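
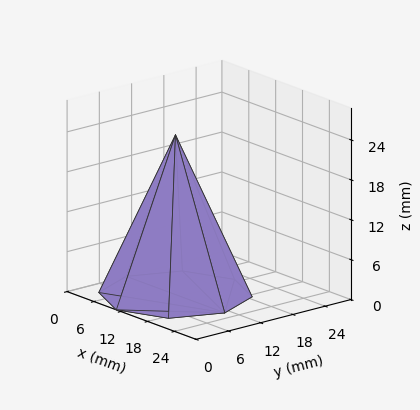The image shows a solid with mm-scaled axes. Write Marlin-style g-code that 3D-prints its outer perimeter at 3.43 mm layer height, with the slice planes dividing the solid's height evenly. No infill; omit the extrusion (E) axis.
Reading the render: the shape is a regular 8-sided pyramid, base circumscribed radius ≈ 11 mm, apex at z ≈ 24 mm (dimensions read to the nearest mm from the axis ticks). For the g-code, the solid's height is divided into equal slices at the stated Δz and each level perimeter traced with G1 moves after a G0 lift.

; perimeter-only toolpath
G21 ; units = mm
G90 ; absolute positioning
G28 ; home
; layer 1
G0 Z3.43
G0 X20.43 Y11.00
G1 X17.67 Y17.67
G1 X11.00 Y20.43
G1 X4.33 Y17.67
G1 X1.57 Y11.00
G1 X4.33 Y4.33
G1 X11.00 Y1.57
G1 X17.67 Y4.33
G1 X20.43 Y11.00
; layer 2
G0 Z6.86
G0 X18.86 Y11.00
G1 X16.56 Y16.56
G1 X11.00 Y18.86
G1 X5.44 Y16.56
G1 X3.14 Y11.00
G1 X5.44 Y5.44
G1 X11.00 Y3.14
G1 X16.56 Y5.44
G1 X18.86 Y11.00
; layer 3
G0 Z10.29
G0 X17.29 Y11.00
G1 X15.45 Y15.45
G1 X11.00 Y17.29
G1 X6.55 Y15.45
G1 X4.71 Y11.00
G1 X6.55 Y6.55
G1 X11.00 Y4.71
G1 X15.45 Y6.55
G1 X17.29 Y11.00
; layer 4
G0 Z13.71
G0 X15.71 Y11.00
G1 X14.33 Y14.33
G1 X11.00 Y15.71
G1 X7.67 Y14.33
G1 X6.29 Y11.00
G1 X7.67 Y7.67
G1 X11.00 Y6.29
G1 X14.33 Y7.67
G1 X15.71 Y11.00
; layer 5
G0 Z17.14
G0 X14.14 Y11.00
G1 X13.22 Y13.22
G1 X11.00 Y14.14
G1 X8.78 Y13.22
G1 X7.86 Y11.00
G1 X8.78 Y8.78
G1 X11.00 Y7.86
G1 X13.22 Y8.78
G1 X14.14 Y11.00
; layer 6
G0 Z20.57
G0 X12.57 Y11.00
G1 X12.11 Y12.11
G1 X11.00 Y12.57
G1 X9.89 Y12.11
G1 X9.43 Y11.00
G1 X9.89 Y9.89
G1 X11.00 Y9.43
G1 X12.11 Y9.89
G1 X12.57 Y11.00
M2 ; end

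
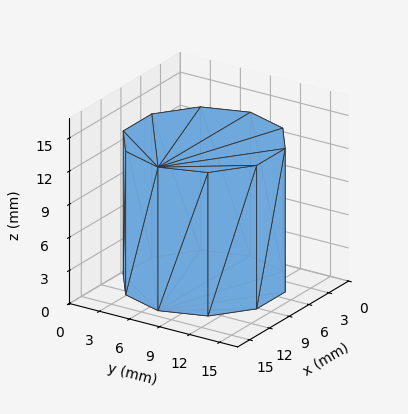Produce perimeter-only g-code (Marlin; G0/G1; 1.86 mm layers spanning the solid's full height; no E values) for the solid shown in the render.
Reading the render: the shape is a regular 10-sided prism (a cylinder approximated with 10 flat sides), circumscribed radius ≈ 7 mm, height ≈ 13 mm (dimensions read to the nearest mm from the axis ticks). For the g-code, the solid's height is divided into equal slices at the stated Δz and each level perimeter traced with G1 moves after a G0 lift.

; perimeter-only toolpath
G21 ; units = mm
G90 ; absolute positioning
G28 ; home
; layer 1
G0 Z1.86
G0 X14.00 Y7.00
G1 X12.66 Y11.11
G1 X9.16 Y13.66
G1 X4.84 Y13.66
G1 X1.34 Y11.11
G1 X0.00 Y7.00
G1 X1.34 Y2.89
G1 X4.84 Y0.34
G1 X9.16 Y0.34
G1 X12.66 Y2.89
G1 X14.00 Y7.00
; layer 2
G0 Z3.71
G0 X14.00 Y7.00
G1 X12.66 Y11.11
G1 X9.16 Y13.66
G1 X4.84 Y13.66
G1 X1.34 Y11.11
G1 X0.00 Y7.00
G1 X1.34 Y2.89
G1 X4.84 Y0.34
G1 X9.16 Y0.34
G1 X12.66 Y2.89
G1 X14.00 Y7.00
; layer 3
G0 Z5.57
G0 X14.00 Y7.00
G1 X12.66 Y11.11
G1 X9.16 Y13.66
G1 X4.84 Y13.66
G1 X1.34 Y11.11
G1 X0.00 Y7.00
G1 X1.34 Y2.89
G1 X4.84 Y0.34
G1 X9.16 Y0.34
G1 X12.66 Y2.89
G1 X14.00 Y7.00
; layer 4
G0 Z7.43
G0 X14.00 Y7.00
G1 X12.66 Y11.11
G1 X9.16 Y13.66
G1 X4.84 Y13.66
G1 X1.34 Y11.11
G1 X0.00 Y7.00
G1 X1.34 Y2.89
G1 X4.84 Y0.34
G1 X9.16 Y0.34
G1 X12.66 Y2.89
G1 X14.00 Y7.00
; layer 5
G0 Z9.29
G0 X14.00 Y7.00
G1 X12.66 Y11.11
G1 X9.16 Y13.66
G1 X4.84 Y13.66
G1 X1.34 Y11.11
G1 X0.00 Y7.00
G1 X1.34 Y2.89
G1 X4.84 Y0.34
G1 X9.16 Y0.34
G1 X12.66 Y2.89
G1 X14.00 Y7.00
; layer 6
G0 Z11.14
G0 X14.00 Y7.00
G1 X12.66 Y11.11
G1 X9.16 Y13.66
G1 X4.84 Y13.66
G1 X1.34 Y11.11
G1 X0.00 Y7.00
G1 X1.34 Y2.89
G1 X4.84 Y0.34
G1 X9.16 Y0.34
G1 X12.66 Y2.89
G1 X14.00 Y7.00
; layer 7
G0 Z13.00
G0 X14.00 Y7.00
G1 X12.66 Y11.11
G1 X9.16 Y13.66
G1 X4.84 Y13.66
G1 X1.34 Y11.11
G1 X0.00 Y7.00
G1 X1.34 Y2.89
G1 X4.84 Y0.34
G1 X9.16 Y0.34
G1 X12.66 Y2.89
G1 X14.00 Y7.00
M2 ; end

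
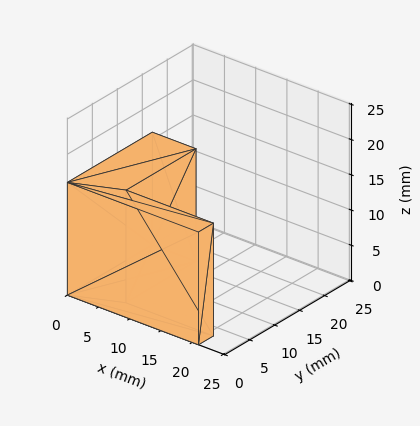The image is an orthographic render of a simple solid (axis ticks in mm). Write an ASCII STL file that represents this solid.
Reading the render: the shape is an L-shaped prism: outer 21 × 17 mm, arm thicknesses ≈ 3 mm (horizontal) and 7 mm (vertical), extruded 16 mm in z (dimensions read to the nearest mm from the axis ticks). For the STL, each face is triangulated and given an outward normal.

solid part
  facet normal 0.0000 0.0000 -1.0000
    outer loop
      vertex 21.000 3.000 0.000
      vertex 21.000 0.000 0.000
      vertex 0.000 0.000 0.000
    endloop
  endfacet
  facet normal 0.0000 0.0000 -1.0000
    outer loop
      vertex 7.000 3.000 0.000
      vertex 21.000 3.000 0.000
      vertex 0.000 0.000 0.000
    endloop
  endfacet
  facet normal 0.0000 0.0000 -1.0000
    outer loop
      vertex 7.000 17.000 0.000
      vertex 7.000 3.000 0.000
      vertex 0.000 0.000 0.000
    endloop
  endfacet
  facet normal 0.0000 0.0000 -1.0000
    outer loop
      vertex 0.000 17.000 0.000
      vertex 7.000 17.000 0.000
      vertex 0.000 0.000 0.000
    endloop
  endfacet
  facet normal 0.0000 0.0000 1.0000
    outer loop
      vertex 0.000 0.000 16.000
      vertex 21.000 0.000 16.000
      vertex 21.000 3.000 16.000
    endloop
  endfacet
  facet normal 0.0000 0.0000 1.0000
    outer loop
      vertex 0.000 0.000 16.000
      vertex 21.000 3.000 16.000
      vertex 7.000 3.000 16.000
    endloop
  endfacet
  facet normal 0.0000 0.0000 1.0000
    outer loop
      vertex 0.000 0.000 16.000
      vertex 7.000 3.000 16.000
      vertex 7.000 17.000 16.000
    endloop
  endfacet
  facet normal 0.0000 0.0000 1.0000
    outer loop
      vertex 0.000 0.000 16.000
      vertex 7.000 17.000 16.000
      vertex 0.000 17.000 16.000
    endloop
  endfacet
  facet normal 0.0000 -1.0000 0.0000
    outer loop
      vertex 0.000 0.000 0.000
      vertex 21.000 0.000 0.000
      vertex 21.000 0.000 16.000
    endloop
  endfacet
  facet normal 0.0000 -1.0000 0.0000
    outer loop
      vertex 0.000 0.000 0.000
      vertex 21.000 0.000 16.000
      vertex 0.000 0.000 16.000
    endloop
  endfacet
  facet normal 1.0000 0.0000 0.0000
    outer loop
      vertex 21.000 0.000 0.000
      vertex 21.000 3.000 0.000
      vertex 21.000 3.000 16.000
    endloop
  endfacet
  facet normal 1.0000 0.0000 0.0000
    outer loop
      vertex 21.000 0.000 0.000
      vertex 21.000 3.000 16.000
      vertex 21.000 0.000 16.000
    endloop
  endfacet
  facet normal 0.0000 1.0000 0.0000
    outer loop
      vertex 21.000 3.000 0.000
      vertex 7.000 3.000 0.000
      vertex 7.000 3.000 16.000
    endloop
  endfacet
  facet normal 0.0000 1.0000 0.0000
    outer loop
      vertex 21.000 3.000 0.000
      vertex 7.000 3.000 16.000
      vertex 21.000 3.000 16.000
    endloop
  endfacet
  facet normal 1.0000 0.0000 0.0000
    outer loop
      vertex 7.000 3.000 0.000
      vertex 7.000 17.000 0.000
      vertex 7.000 17.000 16.000
    endloop
  endfacet
  facet normal 1.0000 0.0000 0.0000
    outer loop
      vertex 7.000 3.000 0.000
      vertex 7.000 17.000 16.000
      vertex 7.000 3.000 16.000
    endloop
  endfacet
  facet normal 0.0000 1.0000 0.0000
    outer loop
      vertex 7.000 17.000 0.000
      vertex 0.000 17.000 0.000
      vertex 0.000 17.000 16.000
    endloop
  endfacet
  facet normal 0.0000 1.0000 0.0000
    outer loop
      vertex 7.000 17.000 0.000
      vertex 0.000 17.000 16.000
      vertex 7.000 17.000 16.000
    endloop
  endfacet
  facet normal -1.0000 0.0000 0.0000
    outer loop
      vertex 0.000 17.000 0.000
      vertex 0.000 0.000 0.000
      vertex 0.000 0.000 16.000
    endloop
  endfacet
  facet normal -1.0000 0.0000 0.0000
    outer loop
      vertex 0.000 17.000 0.000
      vertex 0.000 0.000 16.000
      vertex 0.000 17.000 16.000
    endloop
  endfacet
endsolid part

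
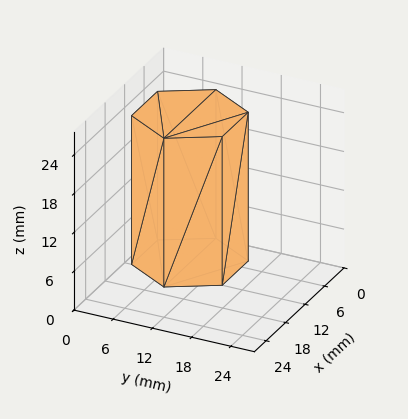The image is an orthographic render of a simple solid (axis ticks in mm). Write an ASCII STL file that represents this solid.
Reading the render: the shape is a regular 6-sided prism (a cylinder approximated with 6 flat sides), circumscribed radius ≈ 8 mm, height ≈ 23 mm (dimensions read to the nearest mm from the axis ticks). For the STL, each face is triangulated and given an outward normal.

solid part
  facet normal 0.0000 0.0000 -1.0000
    outer loop
      vertex 4.00 14.93 0.00
      vertex 12.00 14.93 0.00
      vertex 16.00 8.00 0.00
    endloop
  endfacet
  facet normal 0.0000 0.0000 -1.0000
    outer loop
      vertex 0.00 8.00 0.00
      vertex 4.00 14.93 0.00
      vertex 16.00 8.00 0.00
    endloop
  endfacet
  facet normal 0.0000 0.0000 -1.0000
    outer loop
      vertex 4.00 1.07 0.00
      vertex 0.00 8.00 0.00
      vertex 16.00 8.00 0.00
    endloop
  endfacet
  facet normal 0.0000 0.0000 -1.0000
    outer loop
      vertex 12.00 1.07 0.00
      vertex 4.00 1.07 0.00
      vertex 16.00 8.00 0.00
    endloop
  endfacet
  facet normal 0.0000 0.0000 1.0000
    outer loop
      vertex 16.00 8.00 23.00
      vertex 12.00 14.93 23.00
      vertex 4.00 14.93 23.00
    endloop
  endfacet
  facet normal 0.0000 0.0000 1.0000
    outer loop
      vertex 16.00 8.00 23.00
      vertex 4.00 14.93 23.00
      vertex 0.00 8.00 23.00
    endloop
  endfacet
  facet normal 0.0000 0.0000 1.0000
    outer loop
      vertex 16.00 8.00 23.00
      vertex 0.00 8.00 23.00
      vertex 4.00 1.07 23.00
    endloop
  endfacet
  facet normal 0.0000 0.0000 1.0000
    outer loop
      vertex 16.00 8.00 23.00
      vertex 4.00 1.07 23.00
      vertex 12.00 1.07 23.00
    endloop
  endfacet
  facet normal 0.8661 0.4999 0.0000
    outer loop
      vertex 16.00 8.00 0.00
      vertex 12.00 14.93 0.00
      vertex 12.00 14.93 23.00
    endloop
  endfacet
  facet normal 0.8661 0.4999 0.0000
    outer loop
      vertex 16.00 8.00 0.00
      vertex 12.00 14.93 23.00
      vertex 16.00 8.00 23.00
    endloop
  endfacet
  facet normal 0.0000 1.0000 0.0000
    outer loop
      vertex 12.00 14.93 0.00
      vertex 4.00 14.93 0.00
      vertex 4.00 14.93 23.00
    endloop
  endfacet
  facet normal 0.0000 1.0000 0.0000
    outer loop
      vertex 12.00 14.93 0.00
      vertex 4.00 14.93 23.00
      vertex 12.00 14.93 23.00
    endloop
  endfacet
  facet normal -0.8661 0.4999 0.0000
    outer loop
      vertex 4.00 14.93 0.00
      vertex 0.00 8.00 0.00
      vertex 0.00 8.00 23.00
    endloop
  endfacet
  facet normal -0.8661 0.4999 0.0000
    outer loop
      vertex 4.00 14.93 0.00
      vertex 0.00 8.00 23.00
      vertex 4.00 14.93 23.00
    endloop
  endfacet
  facet normal -0.8661 -0.4999 0.0000
    outer loop
      vertex 0.00 8.00 0.00
      vertex 4.00 1.07 0.00
      vertex 4.00 1.07 23.00
    endloop
  endfacet
  facet normal -0.8661 -0.4999 0.0000
    outer loop
      vertex 0.00 8.00 0.00
      vertex 4.00 1.07 23.00
      vertex 0.00 8.00 23.00
    endloop
  endfacet
  facet normal 0.0000 -1.0000 0.0000
    outer loop
      vertex 4.00 1.07 0.00
      vertex 12.00 1.07 0.00
      vertex 12.00 1.07 23.00
    endloop
  endfacet
  facet normal 0.0000 -1.0000 0.0000
    outer loop
      vertex 4.00 1.07 0.00
      vertex 12.00 1.07 23.00
      vertex 4.00 1.07 23.00
    endloop
  endfacet
  facet normal 0.8661 -0.4999 0.0000
    outer loop
      vertex 12.00 1.07 0.00
      vertex 16.00 8.00 0.00
      vertex 16.00 8.00 23.00
    endloop
  endfacet
  facet normal 0.8661 -0.4999 0.0000
    outer loop
      vertex 12.00 1.07 0.00
      vertex 16.00 8.00 23.00
      vertex 12.00 1.07 23.00
    endloop
  endfacet
endsolid part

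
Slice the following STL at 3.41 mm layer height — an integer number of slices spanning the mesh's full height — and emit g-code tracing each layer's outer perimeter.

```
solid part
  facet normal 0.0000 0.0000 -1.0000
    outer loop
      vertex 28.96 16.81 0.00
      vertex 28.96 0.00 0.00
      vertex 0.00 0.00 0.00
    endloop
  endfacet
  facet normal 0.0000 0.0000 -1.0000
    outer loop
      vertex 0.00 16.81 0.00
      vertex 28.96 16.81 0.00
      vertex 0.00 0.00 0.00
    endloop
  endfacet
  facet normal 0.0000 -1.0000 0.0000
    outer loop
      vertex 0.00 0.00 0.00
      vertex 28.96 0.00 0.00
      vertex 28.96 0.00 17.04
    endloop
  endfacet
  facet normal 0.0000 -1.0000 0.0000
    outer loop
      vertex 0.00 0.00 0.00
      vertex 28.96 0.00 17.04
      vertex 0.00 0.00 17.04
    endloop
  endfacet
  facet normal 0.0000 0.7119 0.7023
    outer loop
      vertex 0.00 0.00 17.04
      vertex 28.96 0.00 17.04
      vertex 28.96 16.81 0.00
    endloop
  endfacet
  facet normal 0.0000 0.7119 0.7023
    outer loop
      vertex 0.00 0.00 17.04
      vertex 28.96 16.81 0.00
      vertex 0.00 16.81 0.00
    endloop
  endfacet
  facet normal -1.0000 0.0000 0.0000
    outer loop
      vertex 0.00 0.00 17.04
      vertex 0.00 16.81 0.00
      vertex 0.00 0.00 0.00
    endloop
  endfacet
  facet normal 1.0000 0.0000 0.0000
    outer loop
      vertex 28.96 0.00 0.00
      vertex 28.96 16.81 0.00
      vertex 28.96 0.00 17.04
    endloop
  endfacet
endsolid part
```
; perimeter-only toolpath
G21 ; units = mm
G90 ; absolute positioning
G28 ; home
; layer 1
G0 Z3.41
G0 X0.00 Y0.00
G1 X28.96 Y0.00
G1 X28.96 Y13.45
G1 X0.00 Y13.45
G1 X0.00 Y0.00
; layer 2
G0 Z6.82
G0 X0.00 Y0.00
G1 X28.96 Y0.00
G1 X28.96 Y10.09
G1 X0.00 Y10.09
G1 X0.00 Y0.00
; layer 3
G0 Z10.22
G0 X0.00 Y0.00
G1 X28.96 Y0.00
G1 X28.96 Y6.72
G1 X0.00 Y6.72
G1 X0.00 Y0.00
; layer 4
G0 Z13.63
G0 X0.00 Y0.00
G1 X28.96 Y0.00
G1 X28.96 Y3.36
G1 X0.00 Y3.36
G1 X0.00 Y0.00
M2 ; end

The solid is a wedge (ramp): 29 × 16.8 mm base, rising to 17 mm along the y=0 edge and sloping linearly to z=0 at y=16.8. Slicing at Δz = 3.41 mm — 5 equal slices spanning the solid's height, so layer i sits at z = i·h/5 — gives 4 non-empty perimeters. Each is a 4-segment closed polygon; G0 lifts to the layer z and rapids to the start vertex, then G1 traces the edges. The cross-section shrinks linearly with z (the slice at the apex is degenerate and omitted).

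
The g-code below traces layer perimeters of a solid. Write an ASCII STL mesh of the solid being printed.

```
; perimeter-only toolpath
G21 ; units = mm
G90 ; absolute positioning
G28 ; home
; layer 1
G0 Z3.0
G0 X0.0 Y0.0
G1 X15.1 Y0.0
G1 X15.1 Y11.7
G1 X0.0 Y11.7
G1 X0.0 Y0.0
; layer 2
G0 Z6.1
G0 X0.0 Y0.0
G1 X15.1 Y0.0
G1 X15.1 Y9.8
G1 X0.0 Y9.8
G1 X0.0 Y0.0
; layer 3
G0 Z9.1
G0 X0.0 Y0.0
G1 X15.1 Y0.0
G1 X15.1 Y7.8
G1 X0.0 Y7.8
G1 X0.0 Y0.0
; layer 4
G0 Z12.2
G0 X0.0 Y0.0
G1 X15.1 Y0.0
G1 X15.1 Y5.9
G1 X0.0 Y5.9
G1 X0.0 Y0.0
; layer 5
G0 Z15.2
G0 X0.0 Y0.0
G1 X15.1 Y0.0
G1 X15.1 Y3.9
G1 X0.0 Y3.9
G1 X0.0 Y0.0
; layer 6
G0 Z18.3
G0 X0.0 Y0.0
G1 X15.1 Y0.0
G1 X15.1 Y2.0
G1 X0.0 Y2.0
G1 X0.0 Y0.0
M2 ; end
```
solid part
  facet normal 0.0000 0.0000 -1.0000
    outer loop
      vertex 15.1 13.7 0.0
      vertex 15.1 0.0 0.0
      vertex 0.0 0.0 0.0
    endloop
  endfacet
  facet normal 0.0000 0.0000 -1.0000
    outer loop
      vertex 0.0 13.7 0.0
      vertex 15.1 13.7 0.0
      vertex 0.0 0.0 0.0
    endloop
  endfacet
  facet normal 0.0000 -1.0000 0.0000
    outer loop
      vertex 0.0 0.0 0.0
      vertex 15.1 0.0 0.0
      vertex 15.1 0.0 21.3
    endloop
  endfacet
  facet normal 0.0000 -1.0000 0.0000
    outer loop
      vertex 0.0 0.0 0.0
      vertex 15.1 0.0 21.3
      vertex 0.0 0.0 21.3
    endloop
  endfacet
  facet normal 0.0000 0.8411 0.5410
    outer loop
      vertex 0.0 0.0 21.3
      vertex 15.1 0.0 21.3
      vertex 15.1 13.7 0.0
    endloop
  endfacet
  facet normal 0.0000 0.8411 0.5410
    outer loop
      vertex 0.0 0.0 21.3
      vertex 15.1 13.7 0.0
      vertex 0.0 13.7 0.0
    endloop
  endfacet
  facet normal -1.0000 0.0000 0.0000
    outer loop
      vertex 0.0 0.0 21.3
      vertex 0.0 13.7 0.0
      vertex 0.0 0.0 0.0
    endloop
  endfacet
  facet normal 1.0000 0.0000 0.0000
    outer loop
      vertex 15.1 0.0 0.0
      vertex 15.1 13.7 0.0
      vertex 15.1 0.0 21.3
    endloop
  endfacet
endsolid part

The G0 Z moves step by Δz≈3.0 mm. The G1 loops shrink linearly with z, so the solid tapers from its base footprint up to z≈21.3. Closing with a flat bottom cap and the tapered top and triangulating gives 8 facets — a wedge (ramp): 15.1 × 13.7 mm base, rising to 21.3 mm along the y=0 edge and sloping linearly to z=0 at y=13.7.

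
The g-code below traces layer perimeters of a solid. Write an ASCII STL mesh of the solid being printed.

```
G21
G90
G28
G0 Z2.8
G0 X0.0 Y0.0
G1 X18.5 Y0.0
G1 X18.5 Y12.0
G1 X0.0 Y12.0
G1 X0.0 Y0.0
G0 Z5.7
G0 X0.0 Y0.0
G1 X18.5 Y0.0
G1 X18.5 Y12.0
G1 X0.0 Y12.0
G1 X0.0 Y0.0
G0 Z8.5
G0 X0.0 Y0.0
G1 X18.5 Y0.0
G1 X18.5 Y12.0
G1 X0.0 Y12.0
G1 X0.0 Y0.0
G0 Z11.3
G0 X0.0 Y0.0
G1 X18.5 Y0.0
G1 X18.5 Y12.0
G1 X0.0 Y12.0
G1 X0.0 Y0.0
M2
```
solid part
  facet normal 0.0000 0.0000 -1.0000
    outer loop
      vertex 18.5 12.0 0.0
      vertex 18.5 0.0 0.0
      vertex 0.0 0.0 0.0
    endloop
  endfacet
  facet normal 0.0000 0.0000 -1.0000
    outer loop
      vertex 0.0 12.0 0.0
      vertex 18.5 12.0 0.0
      vertex 0.0 0.0 0.0
    endloop
  endfacet
  facet normal 0.0000 0.0000 1.0000
    outer loop
      vertex 0.0 0.0 11.3
      vertex 18.5 0.0 11.3
      vertex 18.5 12.0 11.3
    endloop
  endfacet
  facet normal 0.0000 0.0000 1.0000
    outer loop
      vertex 0.0 0.0 11.3
      vertex 18.5 12.0 11.3
      vertex 0.0 12.0 11.3
    endloop
  endfacet
  facet normal 0.0000 -1.0000 0.0000
    outer loop
      vertex 0.0 0.0 0.0
      vertex 18.5 0.0 0.0
      vertex 18.5 0.0 11.3
    endloop
  endfacet
  facet normal 0.0000 -1.0000 0.0000
    outer loop
      vertex 0.0 0.0 0.0
      vertex 18.5 0.0 11.3
      vertex 0.0 0.0 11.3
    endloop
  endfacet
  facet normal 0.0000 1.0000 0.0000
    outer loop
      vertex 18.5 12.0 11.3
      vertex 18.5 12.0 0.0
      vertex 0.0 12.0 0.0
    endloop
  endfacet
  facet normal 0.0000 1.0000 0.0000
    outer loop
      vertex 0.0 12.0 11.3
      vertex 18.5 12.0 11.3
      vertex 0.0 12.0 0.0
    endloop
  endfacet
  facet normal -1.0000 0.0000 0.0000
    outer loop
      vertex 0.0 12.0 11.3
      vertex 0.0 12.0 0.0
      vertex 0.0 0.0 0.0
    endloop
  endfacet
  facet normal -1.0000 0.0000 0.0000
    outer loop
      vertex 0.0 0.0 11.3
      vertex 0.0 12.0 11.3
      vertex 0.0 0.0 0.0
    endloop
  endfacet
  facet normal 1.0000 0.0000 0.0000
    outer loop
      vertex 18.5 0.0 0.0
      vertex 18.5 12.0 0.0
      vertex 18.5 12.0 11.3
    endloop
  endfacet
  facet normal 1.0000 0.0000 0.0000
    outer loop
      vertex 18.5 0.0 0.0
      vertex 18.5 12.0 11.3
      vertex 18.5 0.0 11.3
    endloop
  endfacet
endsolid part

The G0 Z moves step by Δz≈2.8 mm. Every layer's G1 loop is the same polygon, so the solid is a straight extrusion of it from z=0 to z≈11.3. Closing with flat bottom and top caps and triangulating gives 12 facets — a rectangular box, roughly 18.5 × 12 mm footprint and 11.3 mm tall.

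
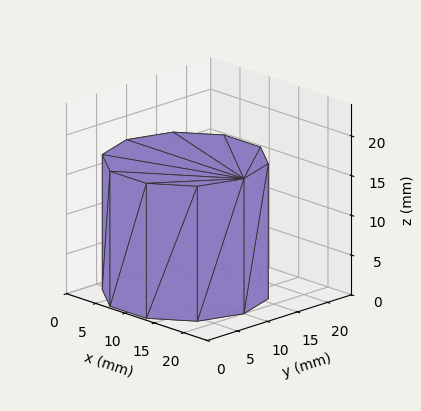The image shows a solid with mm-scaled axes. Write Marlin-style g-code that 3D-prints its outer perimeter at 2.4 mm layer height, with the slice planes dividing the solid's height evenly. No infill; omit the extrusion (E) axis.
Reading the render: the shape is a regular 10-sided prism (a cylinder approximated with 10 flat sides), circumscribed radius ≈ 10 mm, height ≈ 17 mm (dimensions read to the nearest mm from the axis ticks). For the g-code, the solid's height is divided into equal slices at the stated Δz and each level perimeter traced with G1 moves after a G0 lift.

; perimeter-only toolpath
G21 ; units = mm
G90 ; absolute positioning
G28 ; home
; layer 1
G0 Z2.4
G0 X20.0 Y10.0
G1 X18.1 Y15.9
G1 X13.1 Y19.5
G1 X6.9 Y19.5
G1 X1.9 Y15.9
G1 X0.0 Y10.0
G1 X1.9 Y4.1
G1 X6.9 Y0.5
G1 X13.1 Y0.5
G1 X18.1 Y4.1
G1 X20.0 Y10.0
; layer 2
G0 Z4.9
G0 X20.0 Y10.0
G1 X18.1 Y15.9
G1 X13.1 Y19.5
G1 X6.9 Y19.5
G1 X1.9 Y15.9
G1 X0.0 Y10.0
G1 X1.9 Y4.1
G1 X6.9 Y0.5
G1 X13.1 Y0.5
G1 X18.1 Y4.1
G1 X20.0 Y10.0
; layer 3
G0 Z7.3
G0 X20.0 Y10.0
G1 X18.1 Y15.9
G1 X13.1 Y19.5
G1 X6.9 Y19.5
G1 X1.9 Y15.9
G1 X0.0 Y10.0
G1 X1.9 Y4.1
G1 X6.9 Y0.5
G1 X13.1 Y0.5
G1 X18.1 Y4.1
G1 X20.0 Y10.0
; layer 4
G0 Z9.7
G0 X20.0 Y10.0
G1 X18.1 Y15.9
G1 X13.1 Y19.5
G1 X6.9 Y19.5
G1 X1.9 Y15.9
G1 X0.0 Y10.0
G1 X1.9 Y4.1
G1 X6.9 Y0.5
G1 X13.1 Y0.5
G1 X18.1 Y4.1
G1 X20.0 Y10.0
; layer 5
G0 Z12.1
G0 X20.0 Y10.0
G1 X18.1 Y15.9
G1 X13.1 Y19.5
G1 X6.9 Y19.5
G1 X1.9 Y15.9
G1 X0.0 Y10.0
G1 X1.9 Y4.1
G1 X6.9 Y0.5
G1 X13.1 Y0.5
G1 X18.1 Y4.1
G1 X20.0 Y10.0
; layer 6
G0 Z14.6
G0 X20.0 Y10.0
G1 X18.1 Y15.9
G1 X13.1 Y19.5
G1 X6.9 Y19.5
G1 X1.9 Y15.9
G1 X0.0 Y10.0
G1 X1.9 Y4.1
G1 X6.9 Y0.5
G1 X13.1 Y0.5
G1 X18.1 Y4.1
G1 X20.0 Y10.0
; layer 7
G0 Z17.0
G0 X20.0 Y10.0
G1 X18.1 Y15.9
G1 X13.1 Y19.5
G1 X6.9 Y19.5
G1 X1.9 Y15.9
G1 X0.0 Y10.0
G1 X1.9 Y4.1
G1 X6.9 Y0.5
G1 X13.1 Y0.5
G1 X18.1 Y4.1
G1 X20.0 Y10.0
M2 ; end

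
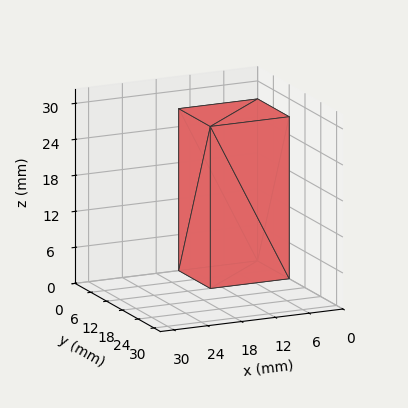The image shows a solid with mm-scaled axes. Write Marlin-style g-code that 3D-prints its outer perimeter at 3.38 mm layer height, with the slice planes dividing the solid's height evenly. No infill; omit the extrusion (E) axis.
Reading the render: the shape is a rectangular box, roughly 14 × 12 mm footprint and 27 mm tall (dimensions read to the nearest mm from the axis ticks). For the g-code, the solid's height is divided into equal slices at the stated Δz and each level perimeter traced with G1 moves after a G0 lift.

; perimeter-only toolpath
G21 ; units = mm
G90 ; absolute positioning
G28 ; home
; layer 1
G0 Z3.38
G0 X0.00 Y0.00
G1 X14.00 Y0.00
G1 X14.00 Y12.00
G1 X0.00 Y12.00
G1 X0.00 Y0.00
; layer 2
G0 Z6.75
G0 X0.00 Y0.00
G1 X14.00 Y0.00
G1 X14.00 Y12.00
G1 X0.00 Y12.00
G1 X0.00 Y0.00
; layer 3
G0 Z10.12
G0 X0.00 Y0.00
G1 X14.00 Y0.00
G1 X14.00 Y12.00
G1 X0.00 Y12.00
G1 X0.00 Y0.00
; layer 4
G0 Z13.50
G0 X0.00 Y0.00
G1 X14.00 Y0.00
G1 X14.00 Y12.00
G1 X0.00 Y12.00
G1 X0.00 Y0.00
; layer 5
G0 Z16.88
G0 X0.00 Y0.00
G1 X14.00 Y0.00
G1 X14.00 Y12.00
G1 X0.00 Y12.00
G1 X0.00 Y0.00
; layer 6
G0 Z20.25
G0 X0.00 Y0.00
G1 X14.00 Y0.00
G1 X14.00 Y12.00
G1 X0.00 Y12.00
G1 X0.00 Y0.00
; layer 7
G0 Z23.62
G0 X0.00 Y0.00
G1 X14.00 Y0.00
G1 X14.00 Y12.00
G1 X0.00 Y12.00
G1 X0.00 Y0.00
; layer 8
G0 Z27.00
G0 X0.00 Y0.00
G1 X14.00 Y0.00
G1 X14.00 Y12.00
G1 X0.00 Y12.00
G1 X0.00 Y0.00
M2 ; end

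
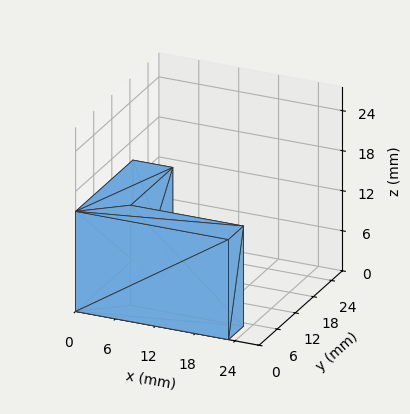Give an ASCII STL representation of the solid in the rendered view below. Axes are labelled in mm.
Reading the render: the shape is an L-shaped prism: outer 23 × 19 mm, arm thicknesses ≈ 5 mm (horizontal) and 6 mm (vertical), extruded 15 mm in z (dimensions read to the nearest mm from the axis ticks). For the STL, each face is triangulated and given an outward normal.

solid part
  facet normal 0.0000 0.0000 -1.0000
    outer loop
      vertex 23.0 5.0 0.0
      vertex 23.0 0.0 0.0
      vertex 0.0 0.0 0.0
    endloop
  endfacet
  facet normal 0.0000 0.0000 -1.0000
    outer loop
      vertex 6.0 5.0 0.0
      vertex 23.0 5.0 0.0
      vertex 0.0 0.0 0.0
    endloop
  endfacet
  facet normal 0.0000 0.0000 -1.0000
    outer loop
      vertex 6.0 19.0 0.0
      vertex 6.0 5.0 0.0
      vertex 0.0 0.0 0.0
    endloop
  endfacet
  facet normal 0.0000 0.0000 -1.0000
    outer loop
      vertex 0.0 19.0 0.0
      vertex 6.0 19.0 0.0
      vertex 0.0 0.0 0.0
    endloop
  endfacet
  facet normal 0.0000 0.0000 1.0000
    outer loop
      vertex 0.0 0.0 15.0
      vertex 23.0 0.0 15.0
      vertex 23.0 5.0 15.0
    endloop
  endfacet
  facet normal 0.0000 0.0000 1.0000
    outer loop
      vertex 0.0 0.0 15.0
      vertex 23.0 5.0 15.0
      vertex 6.0 5.0 15.0
    endloop
  endfacet
  facet normal 0.0000 0.0000 1.0000
    outer loop
      vertex 0.0 0.0 15.0
      vertex 6.0 5.0 15.0
      vertex 6.0 19.0 15.0
    endloop
  endfacet
  facet normal 0.0000 0.0000 1.0000
    outer loop
      vertex 0.0 0.0 15.0
      vertex 6.0 19.0 15.0
      vertex 0.0 19.0 15.0
    endloop
  endfacet
  facet normal 0.0000 -1.0000 0.0000
    outer loop
      vertex 0.0 0.0 0.0
      vertex 23.0 0.0 0.0
      vertex 23.0 0.0 15.0
    endloop
  endfacet
  facet normal 0.0000 -1.0000 0.0000
    outer loop
      vertex 0.0 0.0 0.0
      vertex 23.0 0.0 15.0
      vertex 0.0 0.0 15.0
    endloop
  endfacet
  facet normal 1.0000 0.0000 0.0000
    outer loop
      vertex 23.0 0.0 0.0
      vertex 23.0 5.0 0.0
      vertex 23.0 5.0 15.0
    endloop
  endfacet
  facet normal 1.0000 0.0000 0.0000
    outer loop
      vertex 23.0 0.0 0.0
      vertex 23.0 5.0 15.0
      vertex 23.0 0.0 15.0
    endloop
  endfacet
  facet normal 0.0000 1.0000 0.0000
    outer loop
      vertex 23.0 5.0 0.0
      vertex 6.0 5.0 0.0
      vertex 6.0 5.0 15.0
    endloop
  endfacet
  facet normal 0.0000 1.0000 0.0000
    outer loop
      vertex 23.0 5.0 0.0
      vertex 6.0 5.0 15.0
      vertex 23.0 5.0 15.0
    endloop
  endfacet
  facet normal 1.0000 0.0000 0.0000
    outer loop
      vertex 6.0 5.0 0.0
      vertex 6.0 19.0 0.0
      vertex 6.0 19.0 15.0
    endloop
  endfacet
  facet normal 1.0000 0.0000 0.0000
    outer loop
      vertex 6.0 5.0 0.0
      vertex 6.0 19.0 15.0
      vertex 6.0 5.0 15.0
    endloop
  endfacet
  facet normal 0.0000 1.0000 0.0000
    outer loop
      vertex 6.0 19.0 0.0
      vertex 0.0 19.0 0.0
      vertex 0.0 19.0 15.0
    endloop
  endfacet
  facet normal 0.0000 1.0000 0.0000
    outer loop
      vertex 6.0 19.0 0.0
      vertex 0.0 19.0 15.0
      vertex 6.0 19.0 15.0
    endloop
  endfacet
  facet normal -1.0000 0.0000 0.0000
    outer loop
      vertex 0.0 19.0 0.0
      vertex 0.0 0.0 0.0
      vertex 0.0 0.0 15.0
    endloop
  endfacet
  facet normal -1.0000 0.0000 0.0000
    outer loop
      vertex 0.0 19.0 0.0
      vertex 0.0 0.0 15.0
      vertex 0.0 19.0 15.0
    endloop
  endfacet
endsolid part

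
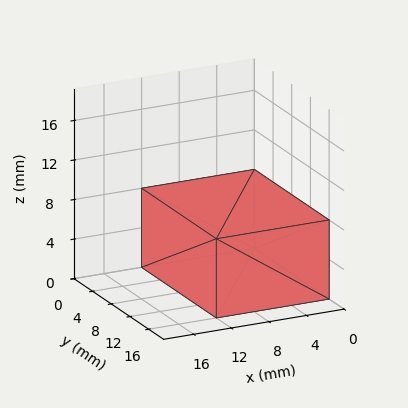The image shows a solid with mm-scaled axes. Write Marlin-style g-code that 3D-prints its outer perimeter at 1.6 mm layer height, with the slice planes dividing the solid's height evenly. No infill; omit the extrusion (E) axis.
Reading the render: the shape is a rectangular box, roughly 12 × 16 mm footprint and 8 mm tall (dimensions read to the nearest mm from the axis ticks). For the g-code, the solid's height is divided into equal slices at the stated Δz and each level perimeter traced with G1 moves after a G0 lift.

; perimeter-only toolpath
G21 ; units = mm
G90 ; absolute positioning
G28 ; home
; layer 1
G0 Z1.6
G0 X0.0 Y0.0
G1 X12.0 Y0.0
G1 X12.0 Y16.0
G1 X0.0 Y16.0
G1 X0.0 Y0.0
; layer 2
G0 Z3.2
G0 X0.0 Y0.0
G1 X12.0 Y0.0
G1 X12.0 Y16.0
G1 X0.0 Y16.0
G1 X0.0 Y0.0
; layer 3
G0 Z4.8
G0 X0.0 Y0.0
G1 X12.0 Y0.0
G1 X12.0 Y16.0
G1 X0.0 Y16.0
G1 X0.0 Y0.0
; layer 4
G0 Z6.4
G0 X0.0 Y0.0
G1 X12.0 Y0.0
G1 X12.0 Y16.0
G1 X0.0 Y16.0
G1 X0.0 Y0.0
; layer 5
G0 Z8.0
G0 X0.0 Y0.0
G1 X12.0 Y0.0
G1 X12.0 Y16.0
G1 X0.0 Y16.0
G1 X0.0 Y0.0
M2 ; end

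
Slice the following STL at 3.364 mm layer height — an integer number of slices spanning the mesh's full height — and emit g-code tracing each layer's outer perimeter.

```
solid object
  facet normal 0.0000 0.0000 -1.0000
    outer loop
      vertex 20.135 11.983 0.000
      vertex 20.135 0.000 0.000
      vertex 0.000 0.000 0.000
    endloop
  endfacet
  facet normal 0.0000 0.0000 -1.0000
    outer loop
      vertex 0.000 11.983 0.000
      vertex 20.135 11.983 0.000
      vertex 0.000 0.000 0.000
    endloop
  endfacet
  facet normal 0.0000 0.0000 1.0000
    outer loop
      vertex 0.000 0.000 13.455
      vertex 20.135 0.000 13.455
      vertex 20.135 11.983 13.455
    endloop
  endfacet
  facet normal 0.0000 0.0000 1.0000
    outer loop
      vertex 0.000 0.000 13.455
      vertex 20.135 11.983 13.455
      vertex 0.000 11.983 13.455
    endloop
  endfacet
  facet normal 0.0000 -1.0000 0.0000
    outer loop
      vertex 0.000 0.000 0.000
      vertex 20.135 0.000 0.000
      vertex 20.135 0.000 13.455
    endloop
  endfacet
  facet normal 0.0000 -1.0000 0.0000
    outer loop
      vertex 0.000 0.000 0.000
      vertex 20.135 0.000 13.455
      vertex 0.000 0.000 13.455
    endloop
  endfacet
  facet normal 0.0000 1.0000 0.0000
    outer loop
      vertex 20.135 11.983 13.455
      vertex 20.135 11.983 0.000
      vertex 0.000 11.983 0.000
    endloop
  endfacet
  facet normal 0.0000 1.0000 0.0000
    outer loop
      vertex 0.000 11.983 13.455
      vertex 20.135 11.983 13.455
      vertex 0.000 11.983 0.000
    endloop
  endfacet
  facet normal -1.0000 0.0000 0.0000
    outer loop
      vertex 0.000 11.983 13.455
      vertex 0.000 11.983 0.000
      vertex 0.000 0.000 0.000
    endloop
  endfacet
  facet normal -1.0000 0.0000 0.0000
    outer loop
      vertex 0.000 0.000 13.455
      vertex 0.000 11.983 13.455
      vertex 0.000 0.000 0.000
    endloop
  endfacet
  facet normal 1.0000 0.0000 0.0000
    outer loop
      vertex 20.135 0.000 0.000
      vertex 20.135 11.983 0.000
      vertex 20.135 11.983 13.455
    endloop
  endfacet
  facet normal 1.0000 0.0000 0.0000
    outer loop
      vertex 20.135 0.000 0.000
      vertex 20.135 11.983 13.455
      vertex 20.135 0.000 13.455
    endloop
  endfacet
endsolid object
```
; perimeter-only toolpath
G21 ; units = mm
G90 ; absolute positioning
G28 ; home
; layer 1
G0 Z3.364
G0 X0.000 Y0.000
G1 X20.135 Y0.000
G1 X20.135 Y11.983
G1 X0.000 Y11.983
G1 X0.000 Y0.000
; layer 2
G0 Z6.728
G0 X0.000 Y0.000
G1 X20.135 Y0.000
G1 X20.135 Y11.983
G1 X0.000 Y11.983
G1 X0.000 Y0.000
; layer 3
G0 Z10.091
G0 X0.000 Y0.000
G1 X20.135 Y0.000
G1 X20.135 Y11.983
G1 X0.000 Y11.983
G1 X0.000 Y0.000
; layer 4
G0 Z13.455
G0 X0.000 Y0.000
G1 X20.135 Y0.000
G1 X20.135 Y11.983
G1 X0.000 Y11.983
G1 X0.000 Y0.000
M2 ; end

The solid is a rectangular box, roughly 20.1 × 12 mm footprint and 13.5 mm tall. Slicing at Δz = 3.364 mm — 4 equal slices spanning the solid's height, so layer i sits at z = i·h/4 — gives 4 non-empty perimeters. Each is a 4-segment closed polygon; G0 lifts to the layer z and rapids to the start vertex, then G1 traces the edges.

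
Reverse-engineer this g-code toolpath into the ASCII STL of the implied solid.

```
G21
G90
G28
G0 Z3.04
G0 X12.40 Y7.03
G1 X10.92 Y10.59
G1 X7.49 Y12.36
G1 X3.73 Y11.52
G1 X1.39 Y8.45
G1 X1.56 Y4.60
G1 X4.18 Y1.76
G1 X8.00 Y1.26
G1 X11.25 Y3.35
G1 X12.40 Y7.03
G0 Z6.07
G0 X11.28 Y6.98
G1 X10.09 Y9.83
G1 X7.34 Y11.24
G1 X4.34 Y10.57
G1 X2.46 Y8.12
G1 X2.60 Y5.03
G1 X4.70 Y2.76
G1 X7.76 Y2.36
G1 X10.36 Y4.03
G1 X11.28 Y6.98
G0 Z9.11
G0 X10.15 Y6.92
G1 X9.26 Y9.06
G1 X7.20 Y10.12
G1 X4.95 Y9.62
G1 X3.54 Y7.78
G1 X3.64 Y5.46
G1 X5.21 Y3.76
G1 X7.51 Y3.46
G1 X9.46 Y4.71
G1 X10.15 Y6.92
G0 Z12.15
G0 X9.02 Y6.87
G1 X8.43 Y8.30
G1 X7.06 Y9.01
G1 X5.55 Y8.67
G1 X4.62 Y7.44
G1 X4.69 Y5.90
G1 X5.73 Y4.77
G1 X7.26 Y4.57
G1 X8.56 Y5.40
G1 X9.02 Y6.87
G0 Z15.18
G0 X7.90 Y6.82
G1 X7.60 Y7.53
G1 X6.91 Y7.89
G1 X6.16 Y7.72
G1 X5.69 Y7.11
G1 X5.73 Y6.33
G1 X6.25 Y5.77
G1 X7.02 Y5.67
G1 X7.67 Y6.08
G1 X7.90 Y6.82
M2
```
solid part
  facet normal 0.0000 0.0000 -1.0000
    outer loop
      vertex 7.63 13.48 0.00
      vertex 11.75 11.36 0.00
      vertex 13.53 7.08 0.00
    endloop
  endfacet
  facet normal 0.0000 0.0000 -1.0000
    outer loop
      vertex 3.12 12.47 0.00
      vertex 7.63 13.48 0.00
      vertex 13.53 7.08 0.00
    endloop
  endfacet
  facet normal 0.0000 0.0000 -1.0000
    outer loop
      vertex 0.31 8.79 0.00
      vertex 3.12 12.47 0.00
      vertex 13.53 7.08 0.00
    endloop
  endfacet
  facet normal 0.0000 0.0000 -1.0000
    outer loop
      vertex 0.52 4.16 0.00
      vertex 0.31 8.79 0.00
      vertex 13.53 7.08 0.00
    endloop
  endfacet
  facet normal 0.0000 0.0000 -1.0000
    outer loop
      vertex 3.66 0.76 0.00
      vertex 0.52 4.16 0.00
      vertex 13.53 7.08 0.00
    endloop
  endfacet
  facet normal 0.0000 0.0000 -1.0000
    outer loop
      vertex 8.25 0.16 0.00
      vertex 3.66 0.76 0.00
      vertex 13.53 7.08 0.00
    endloop
  endfacet
  facet normal 0.0000 0.0000 -1.0000
    outer loop
      vertex 12.15 2.66 0.00
      vertex 8.25 0.16 0.00
      vertex 13.53 7.08 0.00
    endloop
  endfacet
  facet normal 0.8717 0.3625 0.3296
    outer loop
      vertex 13.53 7.08 0.00
      vertex 11.75 11.36 0.00
      vertex 6.77 6.77 18.22
    endloop
  endfacet
  facet normal 0.4320 0.8395 0.3296
    outer loop
      vertex 11.75 11.36 0.00
      vertex 7.63 13.48 0.00
      vertex 6.77 6.77 18.22
    endloop
  endfacet
  facet normal -0.2063 0.9213 0.3296
    outer loop
      vertex 7.63 13.48 0.00
      vertex 3.12 12.47 0.00
      vertex 6.77 6.77 18.22
    endloop
  endfacet
  facet normal -0.7504 0.5730 0.3296
    outer loop
      vertex 3.12 12.47 0.00
      vertex 0.31 8.79 0.00
      vertex 6.77 6.77 18.22
    endloop
  endfacet
  facet normal -0.9431 -0.0428 0.3297
    outer loop
      vertex 0.31 8.79 0.00
      vertex 0.52 4.16 0.00
      vertex 6.77 6.77 18.22
    endloop
  endfacet
  facet normal -0.6936 -0.6405 0.3297
    outer loop
      vertex 0.52 4.16 0.00
      vertex 3.66 0.76 0.00
      vertex 6.77 6.77 18.22
    endloop
  endfacet
  facet normal -0.1224 -0.9361 0.3297
    outer loop
      vertex 3.66 0.76 0.00
      vertex 8.25 0.16 0.00
      vertex 6.77 6.77 18.22
    endloop
  endfacet
  facet normal 0.5095 -0.7948 0.3297
    outer loop
      vertex 8.25 0.16 0.00
      vertex 12.15 2.66 0.00
      vertex 6.77 6.77 18.22
    endloop
  endfacet
  facet normal 0.9012 -0.2814 0.3296
    outer loop
      vertex 12.15 2.66 0.00
      vertex 13.53 7.08 0.00
      vertex 6.77 6.77 18.22
    endloop
  endfacet
endsolid part

The G0 Z moves step by Δz≈3.04 mm. The G1 loops shrink linearly with z, so the solid tapers from its base footprint up to z≈18.2. Closing with a flat bottom cap and the tapered top and triangulating gives 16 facets — a regular 9-sided pyramid, base circumscribed radius ≈ 6.77 mm, apex at z ≈ 18.2 mm.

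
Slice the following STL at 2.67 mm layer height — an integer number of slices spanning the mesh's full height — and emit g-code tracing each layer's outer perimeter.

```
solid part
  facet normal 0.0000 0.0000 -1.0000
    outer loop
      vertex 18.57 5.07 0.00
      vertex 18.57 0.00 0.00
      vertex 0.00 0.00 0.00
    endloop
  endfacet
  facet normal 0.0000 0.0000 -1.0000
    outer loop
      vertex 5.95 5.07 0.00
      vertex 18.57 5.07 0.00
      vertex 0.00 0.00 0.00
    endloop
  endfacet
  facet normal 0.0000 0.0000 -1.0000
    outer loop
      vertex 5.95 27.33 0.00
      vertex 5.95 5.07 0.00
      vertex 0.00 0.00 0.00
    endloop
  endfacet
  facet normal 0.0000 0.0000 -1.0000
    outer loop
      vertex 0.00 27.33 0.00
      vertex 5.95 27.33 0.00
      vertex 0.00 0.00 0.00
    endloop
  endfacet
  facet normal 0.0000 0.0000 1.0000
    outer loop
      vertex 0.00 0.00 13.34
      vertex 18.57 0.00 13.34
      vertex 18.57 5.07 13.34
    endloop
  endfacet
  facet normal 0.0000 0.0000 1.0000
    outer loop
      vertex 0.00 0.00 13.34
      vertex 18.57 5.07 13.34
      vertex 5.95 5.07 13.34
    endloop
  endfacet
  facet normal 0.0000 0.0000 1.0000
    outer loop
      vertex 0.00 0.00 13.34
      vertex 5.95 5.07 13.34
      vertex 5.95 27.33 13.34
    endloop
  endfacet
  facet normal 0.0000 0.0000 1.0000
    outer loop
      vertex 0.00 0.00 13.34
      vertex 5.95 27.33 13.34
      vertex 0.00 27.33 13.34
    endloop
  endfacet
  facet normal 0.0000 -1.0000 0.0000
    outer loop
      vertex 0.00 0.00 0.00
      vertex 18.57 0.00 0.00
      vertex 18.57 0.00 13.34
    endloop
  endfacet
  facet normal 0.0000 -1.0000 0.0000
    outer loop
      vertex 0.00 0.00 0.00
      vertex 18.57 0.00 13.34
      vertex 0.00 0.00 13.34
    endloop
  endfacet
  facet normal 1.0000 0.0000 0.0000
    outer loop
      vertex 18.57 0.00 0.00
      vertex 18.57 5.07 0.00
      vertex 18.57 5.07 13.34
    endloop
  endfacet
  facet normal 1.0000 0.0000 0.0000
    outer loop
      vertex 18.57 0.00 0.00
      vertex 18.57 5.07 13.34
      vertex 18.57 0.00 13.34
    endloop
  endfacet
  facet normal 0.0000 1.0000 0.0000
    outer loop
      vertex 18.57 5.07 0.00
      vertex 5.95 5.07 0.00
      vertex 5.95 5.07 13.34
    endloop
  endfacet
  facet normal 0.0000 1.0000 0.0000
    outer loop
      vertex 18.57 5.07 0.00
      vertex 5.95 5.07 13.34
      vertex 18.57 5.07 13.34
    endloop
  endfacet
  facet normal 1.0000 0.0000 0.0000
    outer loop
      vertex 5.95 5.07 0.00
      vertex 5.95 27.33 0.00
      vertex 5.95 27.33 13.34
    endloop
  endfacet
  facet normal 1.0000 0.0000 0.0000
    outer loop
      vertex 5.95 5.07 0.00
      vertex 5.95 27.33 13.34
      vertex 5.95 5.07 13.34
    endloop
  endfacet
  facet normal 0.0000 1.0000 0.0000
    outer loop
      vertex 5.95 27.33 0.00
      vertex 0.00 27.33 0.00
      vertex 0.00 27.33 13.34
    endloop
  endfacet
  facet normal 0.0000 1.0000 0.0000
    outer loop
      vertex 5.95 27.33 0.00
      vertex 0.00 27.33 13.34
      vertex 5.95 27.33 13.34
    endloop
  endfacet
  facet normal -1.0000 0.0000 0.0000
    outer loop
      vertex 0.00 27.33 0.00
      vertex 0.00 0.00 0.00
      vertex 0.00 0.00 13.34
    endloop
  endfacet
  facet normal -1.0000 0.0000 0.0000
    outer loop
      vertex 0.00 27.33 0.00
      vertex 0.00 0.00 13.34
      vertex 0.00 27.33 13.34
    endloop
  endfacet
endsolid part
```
; perimeter-only toolpath
G21 ; units = mm
G90 ; absolute positioning
G28 ; home
; layer 1
G0 Z2.67
G0 X0.00 Y0.00
G1 X18.57 Y0.00
G1 X18.57 Y5.07
G1 X5.95 Y5.07
G1 X5.95 Y27.33
G1 X0.00 Y27.33
G1 X0.00 Y0.00
; layer 2
G0 Z5.34
G0 X0.00 Y0.00
G1 X18.57 Y0.00
G1 X18.57 Y5.07
G1 X5.95 Y5.07
G1 X5.95 Y27.33
G1 X0.00 Y27.33
G1 X0.00 Y0.00
; layer 3
G0 Z8.00
G0 X0.00 Y0.00
G1 X18.57 Y0.00
G1 X18.57 Y5.07
G1 X5.95 Y5.07
G1 X5.95 Y27.33
G1 X0.00 Y27.33
G1 X0.00 Y0.00
; layer 4
G0 Z10.67
G0 X0.00 Y0.00
G1 X18.57 Y0.00
G1 X18.57 Y5.07
G1 X5.95 Y5.07
G1 X5.95 Y27.33
G1 X0.00 Y27.33
G1 X0.00 Y0.00
; layer 5
G0 Z13.34
G0 X0.00 Y0.00
G1 X18.57 Y0.00
G1 X18.57 Y5.07
G1 X5.95 Y5.07
G1 X5.95 Y27.33
G1 X0.00 Y27.33
G1 X0.00 Y0.00
M2 ; end

The solid is an L-shaped prism: outer 18.6 × 27.3 mm, arm thicknesses ≈ 5.07 mm (horizontal) and 5.95 mm (vertical), extruded 13.3 mm in z. Slicing at Δz = 2.67 mm — 5 equal slices spanning the solid's height, so layer i sits at z = i·h/5 — gives 5 non-empty perimeters. Each is a 6-segment closed polygon; G0 lifts to the layer z and rapids to the start vertex, then G1 traces the edges.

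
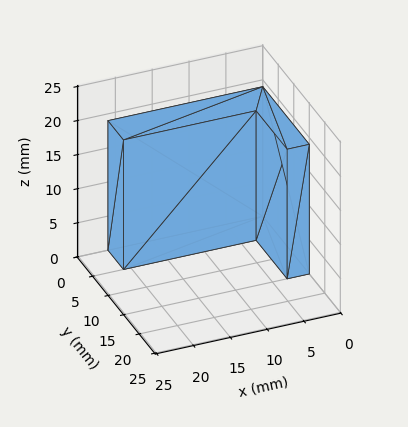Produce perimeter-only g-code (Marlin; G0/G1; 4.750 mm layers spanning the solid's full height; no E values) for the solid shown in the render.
Reading the render: the shape is an L-shaped prism: outer 21 × 15 mm, arm thicknesses ≈ 5 mm (horizontal) and 3 mm (vertical), extruded 19 mm in z (dimensions read to the nearest mm from the axis ticks). For the g-code, the solid's height is divided into equal slices at the stated Δz and each level perimeter traced with G1 moves after a G0 lift.

; perimeter-only toolpath
G21 ; units = mm
G90 ; absolute positioning
G28 ; home
; layer 1
G0 Z4.750
G0 X0.000 Y0.000
G1 X21.000 Y0.000
G1 X21.000 Y5.000
G1 X3.000 Y5.000
G1 X3.000 Y15.000
G1 X0.000 Y15.000
G1 X0.000 Y0.000
; layer 2
G0 Z9.500
G0 X0.000 Y0.000
G1 X21.000 Y0.000
G1 X21.000 Y5.000
G1 X3.000 Y5.000
G1 X3.000 Y15.000
G1 X0.000 Y15.000
G1 X0.000 Y0.000
; layer 3
G0 Z14.250
G0 X0.000 Y0.000
G1 X21.000 Y0.000
G1 X21.000 Y5.000
G1 X3.000 Y5.000
G1 X3.000 Y15.000
G1 X0.000 Y15.000
G1 X0.000 Y0.000
; layer 4
G0 Z19.000
G0 X0.000 Y0.000
G1 X21.000 Y0.000
G1 X21.000 Y5.000
G1 X3.000 Y5.000
G1 X3.000 Y15.000
G1 X0.000 Y15.000
G1 X0.000 Y0.000
M2 ; end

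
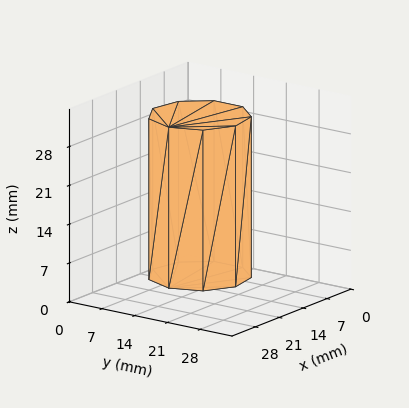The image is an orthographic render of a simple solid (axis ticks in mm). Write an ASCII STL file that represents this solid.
Reading the render: the shape is a regular 9-sided prism (a cylinder approximated with 9 flat sides), circumscribed radius ≈ 9 mm, height ≈ 29 mm (dimensions read to the nearest mm from the axis ticks). For the STL, each face is triangulated and given an outward normal.

solid part
  facet normal 0.0000 0.0000 -1.0000
    outer loop
      vertex 10.56 17.86 0.00
      vertex 15.89 14.79 0.00
      vertex 18.00 9.00 0.00
    endloop
  endfacet
  facet normal 0.0000 0.0000 -1.0000
    outer loop
      vertex 4.50 16.79 0.00
      vertex 10.56 17.86 0.00
      vertex 18.00 9.00 0.00
    endloop
  endfacet
  facet normal 0.0000 0.0000 -1.0000
    outer loop
      vertex 0.54 12.08 0.00
      vertex 4.50 16.79 0.00
      vertex 18.00 9.00 0.00
    endloop
  endfacet
  facet normal 0.0000 0.0000 -1.0000
    outer loop
      vertex 0.54 5.92 0.00
      vertex 0.54 12.08 0.00
      vertex 18.00 9.00 0.00
    endloop
  endfacet
  facet normal 0.0000 0.0000 -1.0000
    outer loop
      vertex 4.50 1.21 0.00
      vertex 0.54 5.92 0.00
      vertex 18.00 9.00 0.00
    endloop
  endfacet
  facet normal 0.0000 0.0000 -1.0000
    outer loop
      vertex 10.56 0.14 0.00
      vertex 4.50 1.21 0.00
      vertex 18.00 9.00 0.00
    endloop
  endfacet
  facet normal 0.0000 0.0000 -1.0000
    outer loop
      vertex 15.89 3.21 0.00
      vertex 10.56 0.14 0.00
      vertex 18.00 9.00 0.00
    endloop
  endfacet
  facet normal 0.0000 0.0000 1.0000
    outer loop
      vertex 18.00 9.00 29.00
      vertex 15.89 14.79 29.00
      vertex 10.56 17.86 29.00
    endloop
  endfacet
  facet normal 0.0000 0.0000 1.0000
    outer loop
      vertex 18.00 9.00 29.00
      vertex 10.56 17.86 29.00
      vertex 4.50 16.79 29.00
    endloop
  endfacet
  facet normal 0.0000 0.0000 1.0000
    outer loop
      vertex 18.00 9.00 29.00
      vertex 4.50 16.79 29.00
      vertex 0.54 12.08 29.00
    endloop
  endfacet
  facet normal 0.0000 0.0000 1.0000
    outer loop
      vertex 18.00 9.00 29.00
      vertex 0.54 12.08 29.00
      vertex 0.54 5.92 29.00
    endloop
  endfacet
  facet normal 0.0000 0.0000 1.0000
    outer loop
      vertex 18.00 9.00 29.00
      vertex 0.54 5.92 29.00
      vertex 4.50 1.21 29.00
    endloop
  endfacet
  facet normal 0.0000 0.0000 1.0000
    outer loop
      vertex 18.00 9.00 29.00
      vertex 4.50 1.21 29.00
      vertex 10.56 0.14 29.00
    endloop
  endfacet
  facet normal 0.0000 0.0000 1.0000
    outer loop
      vertex 18.00 9.00 29.00
      vertex 10.56 0.14 29.00
      vertex 15.89 3.21 29.00
    endloop
  endfacet
  facet normal 0.9396 0.3424 0.0000
    outer loop
      vertex 18.00 9.00 0.00
      vertex 15.89 14.79 0.00
      vertex 15.89 14.79 29.00
    endloop
  endfacet
  facet normal 0.9396 0.3424 0.0000
    outer loop
      vertex 18.00 9.00 0.00
      vertex 15.89 14.79 29.00
      vertex 18.00 9.00 29.00
    endloop
  endfacet
  facet normal 0.4991 0.8665 0.0000
    outer loop
      vertex 15.89 14.79 0.00
      vertex 10.56 17.86 0.00
      vertex 10.56 17.86 29.00
    endloop
  endfacet
  facet normal 0.4991 0.8665 0.0000
    outer loop
      vertex 15.89 14.79 0.00
      vertex 10.56 17.86 29.00
      vertex 15.89 14.79 29.00
    endloop
  endfacet
  facet normal -0.1739 0.9848 0.0000
    outer loop
      vertex 10.56 17.86 0.00
      vertex 4.50 16.79 0.00
      vertex 4.50 16.79 29.00
    endloop
  endfacet
  facet normal -0.1739 0.9848 0.0000
    outer loop
      vertex 10.56 17.86 0.00
      vertex 4.50 16.79 29.00
      vertex 10.56 17.86 29.00
    endloop
  endfacet
  facet normal -0.7654 0.6435 0.0000
    outer loop
      vertex 4.50 16.79 0.00
      vertex 0.54 12.08 0.00
      vertex 0.54 12.08 29.00
    endloop
  endfacet
  facet normal -0.7654 0.6435 0.0000
    outer loop
      vertex 4.50 16.79 0.00
      vertex 0.54 12.08 29.00
      vertex 4.50 16.79 29.00
    endloop
  endfacet
  facet normal -1.0000 0.0000 0.0000
    outer loop
      vertex 0.54 12.08 0.00
      vertex 0.54 5.92 0.00
      vertex 0.54 5.92 29.00
    endloop
  endfacet
  facet normal -1.0000 0.0000 0.0000
    outer loop
      vertex 0.54 12.08 0.00
      vertex 0.54 5.92 29.00
      vertex 0.54 12.08 29.00
    endloop
  endfacet
  facet normal -0.7654 -0.6435 0.0000
    outer loop
      vertex 0.54 5.92 0.00
      vertex 4.50 1.21 0.00
      vertex 4.50 1.21 29.00
    endloop
  endfacet
  facet normal -0.7654 -0.6435 0.0000
    outer loop
      vertex 0.54 5.92 0.00
      vertex 4.50 1.21 29.00
      vertex 0.54 5.92 29.00
    endloop
  endfacet
  facet normal -0.1739 -0.9848 0.0000
    outer loop
      vertex 4.50 1.21 0.00
      vertex 10.56 0.14 0.00
      vertex 10.56 0.14 29.00
    endloop
  endfacet
  facet normal -0.1739 -0.9848 0.0000
    outer loop
      vertex 4.50 1.21 0.00
      vertex 10.56 0.14 29.00
      vertex 4.50 1.21 29.00
    endloop
  endfacet
  facet normal 0.4991 -0.8665 0.0000
    outer loop
      vertex 10.56 0.14 0.00
      vertex 15.89 3.21 0.00
      vertex 15.89 3.21 29.00
    endloop
  endfacet
  facet normal 0.4991 -0.8665 0.0000
    outer loop
      vertex 10.56 0.14 0.00
      vertex 15.89 3.21 29.00
      vertex 10.56 0.14 29.00
    endloop
  endfacet
  facet normal 0.9396 -0.3424 0.0000
    outer loop
      vertex 15.89 3.21 0.00
      vertex 18.00 9.00 0.00
      vertex 18.00 9.00 29.00
    endloop
  endfacet
  facet normal 0.9396 -0.3424 0.0000
    outer loop
      vertex 15.89 3.21 0.00
      vertex 18.00 9.00 29.00
      vertex 15.89 3.21 29.00
    endloop
  endfacet
endsolid part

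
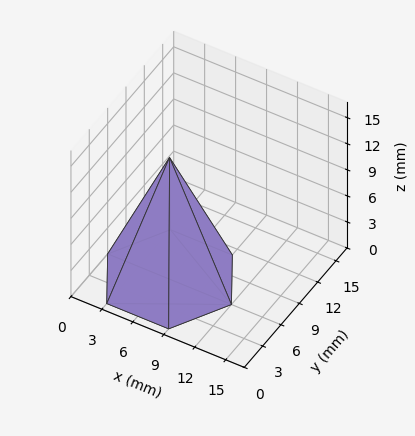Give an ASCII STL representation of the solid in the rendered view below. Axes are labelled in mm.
Reading the render: the shape is a regular 6-sided pyramid, base circumscribed radius ≈ 6 mm, apex at z ≈ 14 mm (dimensions read to the nearest mm from the axis ticks). For the STL, each face is triangulated and given an outward normal.

solid part
  facet normal 0.0000 0.0000 -1.0000
    outer loop
      vertex 3.0 11.2 0.0
      vertex 9.0 11.2 0.0
      vertex 12.0 6.0 0.0
    endloop
  endfacet
  facet normal 0.0000 0.0000 -1.0000
    outer loop
      vertex 0.0 6.0 0.0
      vertex 3.0 11.2 0.0
      vertex 12.0 6.0 0.0
    endloop
  endfacet
  facet normal 0.0000 0.0000 -1.0000
    outer loop
      vertex 3.0 0.8 0.0
      vertex 0.0 6.0 0.0
      vertex 12.0 6.0 0.0
    endloop
  endfacet
  facet normal 0.0000 0.0000 -1.0000
    outer loop
      vertex 9.0 0.8 0.0
      vertex 3.0 0.8 0.0
      vertex 12.0 6.0 0.0
    endloop
  endfacet
  facet normal 0.8120 0.4685 0.3480
    outer loop
      vertex 12.0 6.0 0.0
      vertex 9.0 11.2 0.0
      vertex 6.0 6.0 14.0
    endloop
  endfacet
  facet normal 0.0000 0.9374 0.3482
    outer loop
      vertex 9.0 11.2 0.0
      vertex 3.0 11.2 0.0
      vertex 6.0 6.0 14.0
    endloop
  endfacet
  facet normal -0.8120 0.4685 0.3480
    outer loop
      vertex 3.0 11.2 0.0
      vertex 0.0 6.0 0.0
      vertex 6.0 6.0 14.0
    endloop
  endfacet
  facet normal -0.8120 -0.4685 0.3480
    outer loop
      vertex 0.0 6.0 0.0
      vertex 3.0 0.8 0.0
      vertex 6.0 6.0 14.0
    endloop
  endfacet
  facet normal 0.0000 -0.9374 0.3482
    outer loop
      vertex 3.0 0.8 0.0
      vertex 9.0 0.8 0.0
      vertex 6.0 6.0 14.0
    endloop
  endfacet
  facet normal 0.8120 -0.4685 0.3480
    outer loop
      vertex 9.0 0.8 0.0
      vertex 12.0 6.0 0.0
      vertex 6.0 6.0 14.0
    endloop
  endfacet
endsolid part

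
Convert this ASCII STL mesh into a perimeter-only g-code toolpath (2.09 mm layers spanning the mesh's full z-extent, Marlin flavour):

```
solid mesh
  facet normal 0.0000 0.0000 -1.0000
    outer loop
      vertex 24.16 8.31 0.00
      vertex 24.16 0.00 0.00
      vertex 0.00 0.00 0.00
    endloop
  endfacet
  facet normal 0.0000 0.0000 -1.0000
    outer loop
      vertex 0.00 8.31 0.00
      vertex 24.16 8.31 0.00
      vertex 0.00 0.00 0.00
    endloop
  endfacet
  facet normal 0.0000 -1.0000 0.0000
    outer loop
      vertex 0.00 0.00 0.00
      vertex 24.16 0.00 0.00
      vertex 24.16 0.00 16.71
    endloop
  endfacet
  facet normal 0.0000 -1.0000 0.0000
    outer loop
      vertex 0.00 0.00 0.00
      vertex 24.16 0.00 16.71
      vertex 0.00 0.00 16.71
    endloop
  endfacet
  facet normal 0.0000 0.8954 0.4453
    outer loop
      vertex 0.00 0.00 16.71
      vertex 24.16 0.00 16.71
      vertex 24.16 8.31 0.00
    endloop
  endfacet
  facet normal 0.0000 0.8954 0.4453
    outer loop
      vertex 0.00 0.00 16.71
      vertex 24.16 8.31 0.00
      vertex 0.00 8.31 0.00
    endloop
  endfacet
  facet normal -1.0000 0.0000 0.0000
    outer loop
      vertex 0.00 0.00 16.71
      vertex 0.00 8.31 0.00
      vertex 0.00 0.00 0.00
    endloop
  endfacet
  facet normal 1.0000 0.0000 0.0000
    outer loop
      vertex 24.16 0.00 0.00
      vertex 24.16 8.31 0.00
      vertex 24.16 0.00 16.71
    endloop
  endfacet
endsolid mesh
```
; perimeter-only toolpath
G21 ; units = mm
G90 ; absolute positioning
G28 ; home
; layer 1
G0 Z2.09
G0 X0.00 Y0.00
G1 X24.16 Y0.00
G1 X24.16 Y7.27
G1 X0.00 Y7.27
G1 X0.00 Y0.00
; layer 2
G0 Z4.18
G0 X0.00 Y0.00
G1 X24.16 Y0.00
G1 X24.16 Y6.23
G1 X0.00 Y6.23
G1 X0.00 Y0.00
; layer 3
G0 Z6.27
G0 X0.00 Y0.00
G1 X24.16 Y0.00
G1 X24.16 Y5.19
G1 X0.00 Y5.19
G1 X0.00 Y0.00
; layer 4
G0 Z8.36
G0 X0.00 Y0.00
G1 X24.16 Y0.00
G1 X24.16 Y4.16
G1 X0.00 Y4.16
G1 X0.00 Y0.00
; layer 5
G0 Z10.44
G0 X0.00 Y0.00
G1 X24.16 Y0.00
G1 X24.16 Y3.12
G1 X0.00 Y3.12
G1 X0.00 Y0.00
; layer 6
G0 Z12.53
G0 X0.00 Y0.00
G1 X24.16 Y0.00
G1 X24.16 Y2.08
G1 X0.00 Y2.08
G1 X0.00 Y0.00
; layer 7
G0 Z14.62
G0 X0.00 Y0.00
G1 X24.16 Y0.00
G1 X24.16 Y1.04
G1 X0.00 Y1.04
G1 X0.00 Y0.00
M2 ; end

The solid is a wedge (ramp): 24.2 × 8.31 mm base, rising to 16.7 mm along the y=0 edge and sloping linearly to z=0 at y=8.31. Slicing at Δz = 2.09 mm — 8 equal slices spanning the solid's height, so layer i sits at z = i·h/8 — gives 7 non-empty perimeters. Each is a 4-segment closed polygon; G0 lifts to the layer z and rapids to the start vertex, then G1 traces the edges. The cross-section shrinks linearly with z (the slice at the apex is degenerate and omitted).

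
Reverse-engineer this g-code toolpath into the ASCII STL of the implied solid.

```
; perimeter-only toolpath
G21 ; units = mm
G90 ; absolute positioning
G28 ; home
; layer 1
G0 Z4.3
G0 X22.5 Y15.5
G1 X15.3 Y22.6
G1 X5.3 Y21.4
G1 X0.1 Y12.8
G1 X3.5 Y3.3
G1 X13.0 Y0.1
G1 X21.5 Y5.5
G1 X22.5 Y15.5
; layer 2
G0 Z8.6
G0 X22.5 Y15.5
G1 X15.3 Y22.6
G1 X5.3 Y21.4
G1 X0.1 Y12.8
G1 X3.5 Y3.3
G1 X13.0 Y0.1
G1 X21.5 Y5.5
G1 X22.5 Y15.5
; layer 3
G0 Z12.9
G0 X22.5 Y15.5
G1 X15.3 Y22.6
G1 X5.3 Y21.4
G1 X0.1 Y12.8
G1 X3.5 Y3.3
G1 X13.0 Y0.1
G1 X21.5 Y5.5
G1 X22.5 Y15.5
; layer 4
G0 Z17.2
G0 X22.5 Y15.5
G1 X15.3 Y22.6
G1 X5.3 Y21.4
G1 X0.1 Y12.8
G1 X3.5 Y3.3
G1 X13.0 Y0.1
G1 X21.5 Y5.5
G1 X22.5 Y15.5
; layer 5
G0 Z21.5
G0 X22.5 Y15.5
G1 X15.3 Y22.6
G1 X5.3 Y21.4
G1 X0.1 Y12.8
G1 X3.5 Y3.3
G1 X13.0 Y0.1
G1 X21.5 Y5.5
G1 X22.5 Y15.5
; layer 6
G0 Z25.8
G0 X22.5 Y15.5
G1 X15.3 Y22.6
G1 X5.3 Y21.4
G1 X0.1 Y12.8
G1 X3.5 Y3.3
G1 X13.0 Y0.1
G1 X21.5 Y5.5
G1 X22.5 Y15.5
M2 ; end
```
solid part
  facet normal 0.0000 0.0000 -1.0000
    outer loop
      vertex 5.3 21.4 0.0
      vertex 15.3 22.6 0.0
      vertex 22.5 15.5 0.0
    endloop
  endfacet
  facet normal 0.0000 0.0000 -1.0000
    outer loop
      vertex 0.1 12.8 0.0
      vertex 5.3 21.4 0.0
      vertex 22.5 15.5 0.0
    endloop
  endfacet
  facet normal 0.0000 0.0000 -1.0000
    outer loop
      vertex 3.5 3.3 0.0
      vertex 0.1 12.8 0.0
      vertex 22.5 15.5 0.0
    endloop
  endfacet
  facet normal 0.0000 0.0000 -1.0000
    outer loop
      vertex 13.0 0.1 0.0
      vertex 3.5 3.3 0.0
      vertex 22.5 15.5 0.0
    endloop
  endfacet
  facet normal 0.0000 0.0000 -1.0000
    outer loop
      vertex 21.5 5.5 0.0
      vertex 13.0 0.1 0.0
      vertex 22.5 15.5 0.0
    endloop
  endfacet
  facet normal 0.0000 0.0000 1.0000
    outer loop
      vertex 22.5 15.5 25.8
      vertex 15.3 22.6 25.8
      vertex 5.3 21.4 25.8
    endloop
  endfacet
  facet normal 0.0000 0.0000 1.0000
    outer loop
      vertex 22.5 15.5 25.8
      vertex 5.3 21.4 25.8
      vertex 0.1 12.8 25.8
    endloop
  endfacet
  facet normal 0.0000 0.0000 1.0000
    outer loop
      vertex 22.5 15.5 25.8
      vertex 0.1 12.8 25.8
      vertex 3.5 3.3 25.8
    endloop
  endfacet
  facet normal 0.0000 0.0000 1.0000
    outer loop
      vertex 22.5 15.5 25.8
      vertex 3.5 3.3 25.8
      vertex 13.0 0.1 25.8
    endloop
  endfacet
  facet normal 0.0000 0.0000 1.0000
    outer loop
      vertex 22.5 15.5 25.8
      vertex 13.0 0.1 25.8
      vertex 21.5 5.5 25.8
    endloop
  endfacet
  facet normal 0.7021 0.7120 0.0000
    outer loop
      vertex 22.5 15.5 0.0
      vertex 15.3 22.6 0.0
      vertex 15.3 22.6 25.8
    endloop
  endfacet
  facet normal 0.7021 0.7120 0.0000
    outer loop
      vertex 22.5 15.5 0.0
      vertex 15.3 22.6 25.8
      vertex 22.5 15.5 25.8
    endloop
  endfacet
  facet normal -0.1191 0.9929 0.0000
    outer loop
      vertex 15.3 22.6 0.0
      vertex 5.3 21.4 0.0
      vertex 5.3 21.4 25.8
    endloop
  endfacet
  facet normal -0.1191 0.9929 0.0000
    outer loop
      vertex 15.3 22.6 0.0
      vertex 5.3 21.4 25.8
      vertex 15.3 22.6 25.8
    endloop
  endfacet
  facet normal -0.8557 0.5174 0.0000
    outer loop
      vertex 5.3 21.4 0.0
      vertex 0.1 12.8 0.0
      vertex 0.1 12.8 25.8
    endloop
  endfacet
  facet normal -0.8557 0.5174 0.0000
    outer loop
      vertex 5.3 21.4 0.0
      vertex 0.1 12.8 25.8
      vertex 5.3 21.4 25.8
    endloop
  endfacet
  facet normal -0.9415 -0.3370 0.0000
    outer loop
      vertex 0.1 12.8 0.0
      vertex 3.5 3.3 0.0
      vertex 3.5 3.3 25.8
    endloop
  endfacet
  facet normal -0.9415 -0.3370 0.0000
    outer loop
      vertex 0.1 12.8 0.0
      vertex 3.5 3.3 25.8
      vertex 0.1 12.8 25.8
    endloop
  endfacet
  facet normal -0.3192 -0.9477 0.0000
    outer loop
      vertex 3.5 3.3 0.0
      vertex 13.0 0.1 0.0
      vertex 13.0 0.1 25.8
    endloop
  endfacet
  facet normal -0.3192 -0.9477 0.0000
    outer loop
      vertex 3.5 3.3 0.0
      vertex 13.0 0.1 25.8
      vertex 3.5 3.3 25.8
    endloop
  endfacet
  facet normal 0.5362 -0.8441 0.0000
    outer loop
      vertex 13.0 0.1 0.0
      vertex 21.5 5.5 0.0
      vertex 21.5 5.5 25.8
    endloop
  endfacet
  facet normal 0.5362 -0.8441 0.0000
    outer loop
      vertex 13.0 0.1 0.0
      vertex 21.5 5.5 25.8
      vertex 13.0 0.1 25.8
    endloop
  endfacet
  facet normal 0.9950 -0.0995 0.0000
    outer loop
      vertex 21.5 5.5 0.0
      vertex 22.5 15.5 0.0
      vertex 22.5 15.5 25.8
    endloop
  endfacet
  facet normal 0.9950 -0.0995 0.0000
    outer loop
      vertex 21.5 5.5 0.0
      vertex 22.5 15.5 25.8
      vertex 21.5 5.5 25.8
    endloop
  endfacet
endsolid part

The G0 Z moves step by Δz≈4.3 mm. Every layer's G1 loop is the same polygon, so the solid is a straight extrusion of it from z=0 to z≈25.8. Closing with flat bottom and top caps and triangulating gives 24 facets — a regular 7-sided prism (a cylinder approximated with 7 flat sides), circumscribed radius ≈ 11.6 mm, height ≈ 25.8 mm.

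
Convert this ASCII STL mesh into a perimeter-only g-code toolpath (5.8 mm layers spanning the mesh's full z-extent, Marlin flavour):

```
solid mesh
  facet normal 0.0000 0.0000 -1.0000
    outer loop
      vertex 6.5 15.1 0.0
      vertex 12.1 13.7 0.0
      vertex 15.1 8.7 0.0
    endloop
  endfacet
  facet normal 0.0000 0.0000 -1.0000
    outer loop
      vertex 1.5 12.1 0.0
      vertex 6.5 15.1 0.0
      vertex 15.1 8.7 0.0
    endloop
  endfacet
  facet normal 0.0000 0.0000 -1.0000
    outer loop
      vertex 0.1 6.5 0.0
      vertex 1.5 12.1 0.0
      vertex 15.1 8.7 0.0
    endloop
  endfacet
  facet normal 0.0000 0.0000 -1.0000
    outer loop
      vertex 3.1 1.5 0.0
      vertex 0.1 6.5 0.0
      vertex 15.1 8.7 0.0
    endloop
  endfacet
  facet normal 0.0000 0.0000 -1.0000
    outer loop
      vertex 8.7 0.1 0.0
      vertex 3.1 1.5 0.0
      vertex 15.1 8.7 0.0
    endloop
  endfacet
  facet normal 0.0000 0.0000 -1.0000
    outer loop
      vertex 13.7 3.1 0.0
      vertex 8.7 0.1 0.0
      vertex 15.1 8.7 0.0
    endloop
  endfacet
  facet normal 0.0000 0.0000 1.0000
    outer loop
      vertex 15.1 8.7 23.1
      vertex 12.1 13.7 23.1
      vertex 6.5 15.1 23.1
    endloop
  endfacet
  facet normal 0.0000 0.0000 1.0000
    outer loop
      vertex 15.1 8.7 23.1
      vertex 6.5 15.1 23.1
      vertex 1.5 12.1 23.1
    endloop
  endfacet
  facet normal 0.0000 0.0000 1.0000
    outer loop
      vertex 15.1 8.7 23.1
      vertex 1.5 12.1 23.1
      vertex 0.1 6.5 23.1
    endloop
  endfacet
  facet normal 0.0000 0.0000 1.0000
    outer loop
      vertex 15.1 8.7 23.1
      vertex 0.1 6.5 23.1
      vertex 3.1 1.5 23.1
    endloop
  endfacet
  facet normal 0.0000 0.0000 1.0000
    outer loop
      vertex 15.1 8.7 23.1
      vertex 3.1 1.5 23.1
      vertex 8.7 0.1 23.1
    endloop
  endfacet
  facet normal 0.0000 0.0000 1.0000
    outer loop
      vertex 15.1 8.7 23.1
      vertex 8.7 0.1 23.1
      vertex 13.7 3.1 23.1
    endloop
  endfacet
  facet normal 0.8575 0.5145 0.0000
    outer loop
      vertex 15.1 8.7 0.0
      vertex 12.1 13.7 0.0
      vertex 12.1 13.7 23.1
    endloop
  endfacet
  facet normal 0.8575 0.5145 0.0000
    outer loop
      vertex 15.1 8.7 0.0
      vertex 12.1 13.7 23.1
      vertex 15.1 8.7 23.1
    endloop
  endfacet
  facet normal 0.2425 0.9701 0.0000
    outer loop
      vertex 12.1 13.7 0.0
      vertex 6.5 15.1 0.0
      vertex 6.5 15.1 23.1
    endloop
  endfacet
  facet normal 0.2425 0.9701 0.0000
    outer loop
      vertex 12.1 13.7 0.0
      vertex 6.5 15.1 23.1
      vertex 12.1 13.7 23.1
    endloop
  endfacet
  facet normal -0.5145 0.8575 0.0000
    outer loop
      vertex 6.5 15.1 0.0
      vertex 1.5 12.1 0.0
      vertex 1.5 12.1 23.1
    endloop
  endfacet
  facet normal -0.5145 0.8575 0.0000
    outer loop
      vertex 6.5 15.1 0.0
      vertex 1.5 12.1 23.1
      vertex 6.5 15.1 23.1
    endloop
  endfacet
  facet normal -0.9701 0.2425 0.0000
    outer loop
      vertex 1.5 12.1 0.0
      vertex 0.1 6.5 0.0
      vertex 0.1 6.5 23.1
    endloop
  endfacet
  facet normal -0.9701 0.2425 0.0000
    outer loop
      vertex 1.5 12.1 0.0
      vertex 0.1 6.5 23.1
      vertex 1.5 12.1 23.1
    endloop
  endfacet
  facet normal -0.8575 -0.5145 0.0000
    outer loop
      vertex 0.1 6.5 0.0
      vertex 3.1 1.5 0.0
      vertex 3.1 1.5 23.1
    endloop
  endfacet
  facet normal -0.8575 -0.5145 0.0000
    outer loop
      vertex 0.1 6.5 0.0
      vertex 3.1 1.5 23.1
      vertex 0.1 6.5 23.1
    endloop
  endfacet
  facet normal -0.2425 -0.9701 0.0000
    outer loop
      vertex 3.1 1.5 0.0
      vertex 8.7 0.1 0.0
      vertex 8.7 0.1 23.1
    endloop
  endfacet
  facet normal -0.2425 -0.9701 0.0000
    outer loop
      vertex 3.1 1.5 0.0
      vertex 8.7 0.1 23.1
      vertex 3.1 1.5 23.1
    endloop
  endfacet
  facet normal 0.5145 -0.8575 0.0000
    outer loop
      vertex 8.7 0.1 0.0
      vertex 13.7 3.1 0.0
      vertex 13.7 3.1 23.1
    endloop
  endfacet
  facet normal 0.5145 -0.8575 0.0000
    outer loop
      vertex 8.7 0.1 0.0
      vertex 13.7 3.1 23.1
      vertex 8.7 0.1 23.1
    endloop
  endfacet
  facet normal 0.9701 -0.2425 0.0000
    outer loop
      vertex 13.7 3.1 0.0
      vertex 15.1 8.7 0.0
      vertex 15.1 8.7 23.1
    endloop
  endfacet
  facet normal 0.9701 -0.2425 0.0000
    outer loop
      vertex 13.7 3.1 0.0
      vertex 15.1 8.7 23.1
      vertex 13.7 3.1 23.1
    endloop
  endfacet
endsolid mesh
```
; perimeter-only toolpath
G21 ; units = mm
G90 ; absolute positioning
G28 ; home
; layer 1
G0 Z5.8
G0 X15.1 Y8.7
G1 X12.1 Y13.7
G1 X6.5 Y15.1
G1 X1.5 Y12.1
G1 X0.1 Y6.5
G1 X3.1 Y1.5
G1 X8.7 Y0.1
G1 X13.7 Y3.1
G1 X15.1 Y8.7
; layer 2
G0 Z11.6
G0 X15.1 Y8.7
G1 X12.1 Y13.7
G1 X6.5 Y15.1
G1 X1.5 Y12.1
G1 X0.1 Y6.5
G1 X3.1 Y1.5
G1 X8.7 Y0.1
G1 X13.7 Y3.1
G1 X15.1 Y8.7
; layer 3
G0 Z17.3
G0 X15.1 Y8.7
G1 X12.1 Y13.7
G1 X6.5 Y15.1
G1 X1.5 Y12.1
G1 X0.1 Y6.5
G1 X3.1 Y1.5
G1 X8.7 Y0.1
G1 X13.7 Y3.1
G1 X15.1 Y8.7
; layer 4
G0 Z23.1
G0 X15.1 Y8.7
G1 X12.1 Y13.7
G1 X6.5 Y15.1
G1 X1.5 Y12.1
G1 X0.1 Y6.5
G1 X3.1 Y1.5
G1 X8.7 Y0.1
G1 X13.7 Y3.1
G1 X15.1 Y8.7
M2 ; end

The solid is a regular 8-sided prism (a cylinder approximated with 8 flat sides), circumscribed radius ≈ 7.6 mm, height ≈ 23.1 mm. Slicing at Δz = 5.8 mm — 4 equal slices spanning the solid's height, so layer i sits at z = i·h/4 — gives 4 non-empty perimeters. Each is a 8-segment closed polygon; G0 lifts to the layer z and rapids to the start vertex, then G1 traces the edges.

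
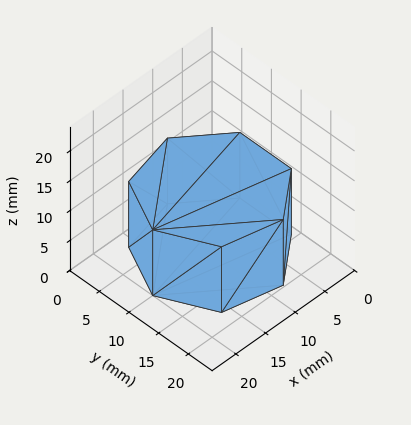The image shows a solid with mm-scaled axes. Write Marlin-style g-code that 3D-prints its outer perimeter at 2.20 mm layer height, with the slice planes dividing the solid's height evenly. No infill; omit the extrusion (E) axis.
Reading the render: the shape is a regular 7-sided prism (a cylinder approximated with 7 flat sides), circumscribed radius ≈ 10 mm, height ≈ 11 mm (dimensions read to the nearest mm from the axis ticks). For the g-code, the solid's height is divided into equal slices at the stated Δz and each level perimeter traced with G1 moves after a G0 lift.

; perimeter-only toolpath
G21 ; units = mm
G90 ; absolute positioning
G28 ; home
; layer 1
G0 Z2.20
G0 X20.00 Y10.00
G1 X16.23 Y17.82
G1 X7.77 Y19.75
G1 X0.99 Y14.34
G1 X0.99 Y5.66
G1 X7.77 Y0.25
G1 X16.23 Y2.18
G1 X20.00 Y10.00
; layer 2
G0 Z4.40
G0 X20.00 Y10.00
G1 X16.23 Y17.82
G1 X7.77 Y19.75
G1 X0.99 Y14.34
G1 X0.99 Y5.66
G1 X7.77 Y0.25
G1 X16.23 Y2.18
G1 X20.00 Y10.00
; layer 3
G0 Z6.60
G0 X20.00 Y10.00
G1 X16.23 Y17.82
G1 X7.77 Y19.75
G1 X0.99 Y14.34
G1 X0.99 Y5.66
G1 X7.77 Y0.25
G1 X16.23 Y2.18
G1 X20.00 Y10.00
; layer 4
G0 Z8.80
G0 X20.00 Y10.00
G1 X16.23 Y17.82
G1 X7.77 Y19.75
G1 X0.99 Y14.34
G1 X0.99 Y5.66
G1 X7.77 Y0.25
G1 X16.23 Y2.18
G1 X20.00 Y10.00
; layer 5
G0 Z11.00
G0 X20.00 Y10.00
G1 X16.23 Y17.82
G1 X7.77 Y19.75
G1 X0.99 Y14.34
G1 X0.99 Y5.66
G1 X7.77 Y0.25
G1 X16.23 Y2.18
G1 X20.00 Y10.00
M2 ; end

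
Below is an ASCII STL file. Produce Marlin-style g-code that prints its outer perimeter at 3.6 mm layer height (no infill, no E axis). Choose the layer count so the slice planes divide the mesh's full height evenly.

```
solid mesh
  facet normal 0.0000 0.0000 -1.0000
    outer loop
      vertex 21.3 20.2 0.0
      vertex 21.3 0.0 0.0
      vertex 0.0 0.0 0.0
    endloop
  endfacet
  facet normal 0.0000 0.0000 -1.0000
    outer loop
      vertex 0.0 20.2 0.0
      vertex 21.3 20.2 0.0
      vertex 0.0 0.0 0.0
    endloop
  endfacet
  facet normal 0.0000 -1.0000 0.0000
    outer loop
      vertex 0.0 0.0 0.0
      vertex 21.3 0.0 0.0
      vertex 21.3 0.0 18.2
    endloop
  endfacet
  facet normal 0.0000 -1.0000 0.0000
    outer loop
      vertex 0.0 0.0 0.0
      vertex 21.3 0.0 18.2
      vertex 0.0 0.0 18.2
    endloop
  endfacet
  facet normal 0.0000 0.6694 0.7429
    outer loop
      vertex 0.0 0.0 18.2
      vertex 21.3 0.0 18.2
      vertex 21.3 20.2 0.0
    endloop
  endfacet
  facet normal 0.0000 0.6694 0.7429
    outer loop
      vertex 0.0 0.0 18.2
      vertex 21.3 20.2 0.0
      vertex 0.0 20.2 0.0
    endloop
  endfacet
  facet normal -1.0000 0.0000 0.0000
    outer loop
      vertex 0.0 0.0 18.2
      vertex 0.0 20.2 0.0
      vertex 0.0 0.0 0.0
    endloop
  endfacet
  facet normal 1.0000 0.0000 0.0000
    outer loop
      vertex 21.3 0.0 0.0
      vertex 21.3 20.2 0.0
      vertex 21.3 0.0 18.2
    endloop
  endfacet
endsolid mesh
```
; perimeter-only toolpath
G21 ; units = mm
G90 ; absolute positioning
G28 ; home
; layer 1
G0 Z3.6
G0 X0.0 Y0.0
G1 X21.3 Y0.0
G1 X21.3 Y16.2
G1 X0.0 Y16.2
G1 X0.0 Y0.0
; layer 2
G0 Z7.3
G0 X0.0 Y0.0
G1 X21.3 Y0.0
G1 X21.3 Y12.1
G1 X0.0 Y12.1
G1 X0.0 Y0.0
; layer 3
G0 Z10.9
G0 X0.0 Y0.0
G1 X21.3 Y0.0
G1 X21.3 Y8.1
G1 X0.0 Y8.1
G1 X0.0 Y0.0
; layer 4
G0 Z14.6
G0 X0.0 Y0.0
G1 X21.3 Y0.0
G1 X21.3 Y4.0
G1 X0.0 Y4.0
G1 X0.0 Y0.0
M2 ; end

The solid is a wedge (ramp): 21.3 × 20.2 mm base, rising to 18.2 mm along the y=0 edge and sloping linearly to z=0 at y=20.2. Slicing at Δz = 3.6 mm — 5 equal slices spanning the solid's height, so layer i sits at z = i·h/5 — gives 4 non-empty perimeters. Each is a 4-segment closed polygon; G0 lifts to the layer z and rapids to the start vertex, then G1 traces the edges. The cross-section shrinks linearly with z (the slice at the apex is degenerate and omitted).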